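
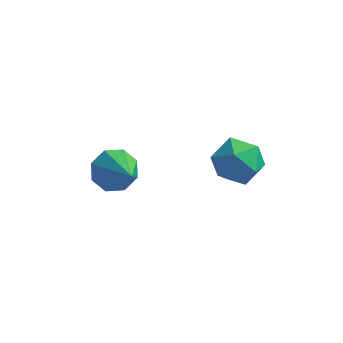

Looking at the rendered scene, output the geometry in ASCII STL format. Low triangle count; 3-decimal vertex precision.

solid 
facet normal -0.456 0.613 -0.646
outer loop
vertex -2.485 -0.094 -4.489
vertex -2.809 0.156 -4.023
vertex -2.264 0.277 -4.293
endloop
endfacet
facet normal 0.867 -0.311 -0.390
outer loop
vertex -2.485 -0.094 -4.489
vertex -2.264 0.277 -4.293
vertex -2.071 -0.836 -2.977
endloop
endfacet
facet normal -0.456 0.613 -0.646
outer loop
vertex -2.264 0.277 -4.293
vertex -2.809 0.156 -4.023
vertex -2.362 0.577 -3.939
endloop
endfacet
facet normal 0.968 0.242 0.063
outer loop
vertex -2.264 0.277 -4.293
vertex -2.362 0.577 -3.939
vertex -2.071 -0.836 -2.977
endloop
endfacet
facet normal -0.456 0.613 -0.645
outer loop
vertex -2.362 0.577 -3.939
vertex -2.809 0.156 -4.023
vertex -2.721 0.631 -3.634
endloop
endfacet
facet normal 0.593 0.533 0.604
outer loop
vertex -2.362 0.577 -3.939
vertex -2.721 0.631 -3.634
vertex -2.071 -0.836 -2.977
endloop
endfacet
facet normal -0.455 0.613 -0.646
outer loop
vertex -2.721 0.631 -3.634
vertex -2.809 0.156 -4.023
vertex -3.132 0.407 -3.557
endloop
endfacet
facet normal -0.042 0.393 0.919
outer loop
vertex -2.721 0.631 -3.634
vertex -3.132 0.407 -3.557
vertex -2.071 -0.836 -2.977
endloop
endfacet
facet normal -0.455 0.613 -0.646
outer loop
vertex -3.132 0.407 -3.557
vertex -2.809 0.156 -4.023
vertex -3.354 0.036 -3.753
endloop
endfacet
facet normal -0.563 -0.097 0.821
outer loop
vertex -3.132 0.407 -3.557
vertex -3.354 0.036 -3.753
vertex -2.071 -0.836 -2.977
endloop
endfacet
facet normal -0.455 0.612 -0.647
outer loop
vertex -3.354 0.036 -3.753
vertex -2.809 0.156 -4.023
vertex -3.256 -0.265 -4.107
endloop
endfacet
facet normal -0.665 -0.650 0.369
outer loop
vertex -3.354 0.036 -3.753
vertex -3.256 -0.265 -4.107
vertex -2.071 -0.836 -2.977
endloop
endfacet
facet normal -0.455 0.613 -0.646
outer loop
vertex -3.256 -0.265 -4.107
vertex -2.809 0.156 -4.023
vertex -2.896 -0.319 -4.412
endloop
endfacet
facet normal -0.288 -0.942 -0.174
outer loop
vertex -3.256 -0.265 -4.107
vertex -2.896 -0.319 -4.412
vertex -2.071 -0.836 -2.977
endloop
endfacet
facet normal -0.456 0.612 -0.646
outer loop
vertex -2.896 -0.319 -4.412
vertex -2.809 0.156 -4.023
vertex -2.485 -0.094 -4.489
endloop
endfacet
facet normal 0.347 -0.801 -0.488
outer loop
vertex -2.896 -0.319 -4.412
vertex -2.485 -0.094 -4.489
vertex -2.071 -0.836 -2.977
endloop
endfacet
facet normal -0.429 0.864 0.263
outer loop
vertex -0.487 1.394 -3.829
vertex -0.223 1.318 -3.147
vertex 0.173 1.67 -3.658
endloop
endfacet
facet normal -0.252 0.867 -0.429
outer loop
vertex -0.487 1.394 -3.829
vertex 0.173 1.67 -3.658
vertex 0.075 1.324 -4.3
endloop
endfacet
facet normal -0.585 0.321 -0.745
outer loop
vertex -0.487 1.394 -3.829
vertex 0.075 1.324 -4.3
vertex -0.382 0.758 -4.185
endloop
endfacet
facet normal -0.968 -0.020 -0.250
outer loop
vertex -0.487 1.394 -3.829
vertex -0.382 0.758 -4.185
vertex -0.566 0.755 -3.473
endloop
endfacet
facet normal -0.873 0.316 0.373
outer loop
vertex -0.487 1.394 -3.829
vertex -0.566 0.755 -3.473
vertex -0.223 1.318 -3.147
endloop
endfacet
facet normal 0.453 0.754 -0.476
outer loop
vertex 0.075 1.324 -4.3
vertex 0.173 1.67 -3.658
vertex 0.686 1.205 -3.907
endloop
endfacet
facet normal 0.162 0.749 0.642
outer loop
vertex 0.173 1.67 -3.658
vertex -0.223 1.318 -3.147
vertex 0.502 1.202 -3.195
endloop
endfacet
facet normal -0.555 -0.137 0.821
outer loop
vertex -0.223 1.318 -3.147
vertex -0.566 0.755 -3.473
vertex 0.045 0.636 -3.08
endloop
endfacet
facet normal -0.708 -0.681 -0.186
outer loop
vertex -0.566 0.755 -3.473
vertex -0.382 0.758 -4.185
vertex -0.053 0.29 -3.722
endloop
endfacet
facet normal -0.086 -0.131 -0.988
outer loop
vertex -0.382 0.758 -4.185
vertex 0.075 1.324 -4.3
vertex 0.343 0.642 -4.233
endloop
endfacet
facet normal 0.968 0.020 0.250
outer loop
vertex 0.607 0.566 -3.551
vertex 0.686 1.205 -3.907
vertex 0.502 1.202 -3.195
endloop
endfacet
facet normal 0.585 -0.321 0.745
outer loop
vertex 0.607 0.566 -3.551
vertex 0.502 1.202 -3.195
vertex 0.045 0.636 -3.08
endloop
endfacet
facet normal 0.252 -0.867 0.429
outer loop
vertex 0.607 0.566 -3.551
vertex 0.045 0.636 -3.08
vertex -0.053 0.29 -3.722
endloop
endfacet
facet normal 0.429 -0.864 -0.263
outer loop
vertex 0.607 0.566 -3.551
vertex -0.053 0.29 -3.722
vertex 0.343 0.642 -4.233
endloop
endfacet
facet normal 0.873 -0.316 -0.373
outer loop
vertex 0.607 0.566 -3.551
vertex 0.343 0.642 -4.233
vertex 0.686 1.205 -3.907
endloop
endfacet
facet normal 0.708 0.681 0.186
outer loop
vertex 0.502 1.202 -3.195
vertex 0.686 1.205 -3.907
vertex 0.173 1.67 -3.658
endloop
endfacet
facet normal 0.086 0.131 0.988
outer loop
vertex 0.045 0.636 -3.08
vertex 0.502 1.202 -3.195
vertex -0.223 1.318 -3.147
endloop
endfacet
facet normal -0.453 -0.754 0.476
outer loop
vertex -0.053 0.29 -3.722
vertex 0.045 0.636 -3.08
vertex -0.566 0.755 -3.473
endloop
endfacet
facet normal -0.162 -0.749 -0.642
outer loop
vertex 0.343 0.642 -4.233
vertex -0.053 0.29 -3.722
vertex -0.382 0.758 -4.185
endloop
endfacet
facet normal 0.555 0.137 -0.821
outer loop
vertex 0.686 1.205 -3.907
vertex 0.343 0.642 -4.233
vertex 0.075 1.324 -4.3
endloop
endfacet

endsolid


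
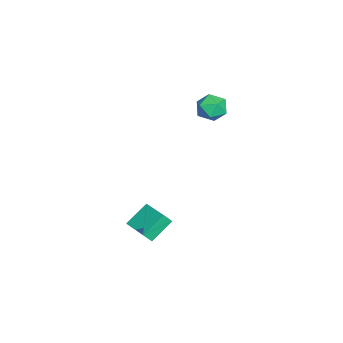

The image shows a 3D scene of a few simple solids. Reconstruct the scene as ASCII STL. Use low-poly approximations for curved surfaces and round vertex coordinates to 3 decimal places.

solid 
facet normal 0.359 -0.172 0.917
outer loop
vertex 0.876 3.319 4.64
vertex 0.114 2.775 4.836
vertex 0.898 2.381 4.455
endloop
endfacet
facet normal 0.890 -0.068 0.452
outer loop
vertex 0.876 3.319 4.64
vertex 0.898 2.381 4.455
vertex 1.265 3.001 3.826
endloop
endfacet
facet normal 0.802 0.576 0.158
outer loop
vertex 0.876 3.319 4.64
vertex 1.265 3.001 3.826
vertex 0.708 3.779 3.818
endloop
endfacet
facet normal 0.217 0.870 0.443
outer loop
vertex 0.876 3.319 4.64
vertex 0.708 3.779 3.818
vertex -0.004 3.639 4.442
endloop
endfacet
facet normal -0.057 0.408 0.911
outer loop
vertex 0.876 3.319 4.64
vertex -0.004 3.639 4.442
vertex 0.114 2.775 4.836
endloop
endfacet
facet normal 0.828 -0.556 -0.065
outer loop
vertex 1.265 3.001 3.826
vertex 0.898 2.381 4.455
vertex 0.744 2.261 3.518
endloop
endfacet
facet normal -0.031 -0.726 0.687
outer loop
vertex 0.898 2.381 4.455
vertex 0.114 2.775 4.836
vertex 0.032 2.121 4.142
endloop
endfacet
facet normal -0.703 0.213 0.678
outer loop
vertex 0.114 2.775 4.836
vertex -0.004 3.639 4.442
vertex -0.525 2.899 4.134
endloop
endfacet
facet normal -0.260 0.962 -0.081
outer loop
vertex -0.004 3.639 4.442
vertex 0.708 3.779 3.818
vertex -0.158 3.519 3.505
endloop
endfacet
facet normal 0.687 0.486 -0.540
outer loop
vertex 0.708 3.779 3.818
vertex 1.265 3.001 3.826
vertex 0.626 3.125 3.124
endloop
endfacet
facet normal -0.217 -0.870 -0.443
outer loop
vertex -0.136 2.581 3.32
vertex 0.744 2.261 3.518
vertex 0.032 2.121 4.142
endloop
endfacet
facet normal -0.802 -0.576 -0.158
outer loop
vertex -0.136 2.581 3.32
vertex 0.032 2.121 4.142
vertex -0.525 2.899 4.134
endloop
endfacet
facet normal -0.890 0.068 -0.452
outer loop
vertex -0.136 2.581 3.32
vertex -0.525 2.899 4.134
vertex -0.158 3.519 3.505
endloop
endfacet
facet normal -0.359 0.172 -0.917
outer loop
vertex -0.136 2.581 3.32
vertex -0.158 3.519 3.505
vertex 0.626 3.125 3.124
endloop
endfacet
facet normal 0.057 -0.408 -0.911
outer loop
vertex -0.136 2.581 3.32
vertex 0.626 3.125 3.124
vertex 0.744 2.261 3.518
endloop
endfacet
facet normal 0.260 -0.962 0.081
outer loop
vertex 0.032 2.121 4.142
vertex 0.744 2.261 3.518
vertex 0.898 2.381 4.455
endloop
endfacet
facet normal -0.687 -0.486 0.540
outer loop
vertex -0.525 2.899 4.134
vertex 0.032 2.121 4.142
vertex 0.114 2.775 4.836
endloop
endfacet
facet normal -0.828 0.556 0.065
outer loop
vertex -0.158 3.519 3.505
vertex -0.525 2.899 4.134
vertex -0.004 3.639 4.442
endloop
endfacet
facet normal 0.031 0.726 -0.687
outer loop
vertex 0.626 3.125 3.124
vertex -0.158 3.519 3.505
vertex 0.708 3.779 3.818
endloop
endfacet
facet normal 0.703 -0.213 -0.678
outer loop
vertex 0.744 2.261 3.518
vertex 0.626 3.125 3.124
vertex 1.265 3.001 3.826
endloop
endfacet
facet normal -0.577 0.566 0.589
outer loop
vertex 2.728 -0.194 -2.379
vertex 4.086 0.908 -2.106
vertex 2.502 0.245 -3.022
endloop
endfacet
facet normal -0.768 -0.622 -0.155
outer loop
vertex 3.454 -0.688 -3.994
vertex 2.728 -0.194 -2.379
vertex 2.502 0.245 -3.022
endloop
endfacet
facet normal -0.577 0.565 0.590
outer loop
vertex 2.502 0.245 -3.022
vertex 4.086 0.908 -2.106
vertex 3.859 1.347 -2.749
endloop
endfacet
facet normal -0.280 0.541 -0.793
outer loop
vertex 3.859 1.347 -2.749
vertex 3.454 -0.688 -3.994
vertex 2.502 0.245 -3.022
endloop
endfacet
facet normal 0.280 -0.541 0.793
outer loop
vertex 2.728 -0.194 -2.379
vertex 5.038 -0.025 -3.078
vertex 4.086 0.908 -2.106
endloop
endfacet
facet normal -0.767 -0.623 -0.154
outer loop
vertex 3.681 -1.127 -3.351
vertex 2.728 -0.194 -2.379
vertex 3.454 -0.688 -3.994
endloop
endfacet
facet normal 0.280 -0.541 0.793
outer loop
vertex 3.681 -1.127 -3.351
vertex 5.038 -0.025 -3.078
vertex 2.728 -0.194 -2.379
endloop
endfacet
facet normal 0.767 0.622 0.154
outer loop
vertex 4.086 0.908 -2.106
vertex 5.038 -0.025 -3.078
vertex 3.859 1.347 -2.749
endloop
endfacet
facet normal -0.279 0.541 -0.793
outer loop
vertex 4.812 0.414 -3.721
vertex 3.454 -0.688 -3.994
vertex 3.859 1.347 -2.749
endloop
endfacet
facet normal 0.767 0.622 0.155
outer loop
vertex 3.859 1.347 -2.749
vertex 5.038 -0.025 -3.078
vertex 4.812 0.414 -3.721
endloop
endfacet
facet normal 0.577 -0.565 -0.590
outer loop
vertex 4.812 0.414 -3.721
vertex 3.681 -1.127 -3.351
vertex 3.454 -0.688 -3.994
endloop
endfacet
facet normal 0.578 -0.565 -0.589
outer loop
vertex 5.038 -0.025 -3.078
vertex 3.681 -1.127 -3.351
vertex 4.812 0.414 -3.721
endloop
endfacet

endsolid


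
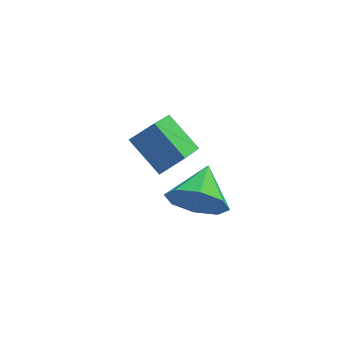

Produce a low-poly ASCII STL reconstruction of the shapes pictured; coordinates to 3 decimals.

solid 
facet normal -0.324 -0.872 -0.367
outer loop
vertex -0.843 -3.539 2.02
vertex -1.483 -3.628 2.796
vertex -1.532 -3.221 1.872
endloop
endfacet
facet normal 0.443 0.697 -0.564
outer loop
vertex -0.843 -3.539 2.02
vertex -1.532 -3.221 1.872
vertex -1.017 -2.372 3.324
endloop
endfacet
facet normal -0.323 -0.872 -0.367
outer loop
vertex -1.532 -3.221 1.872
vertex -1.483 -3.628 2.796
vertex -2.192 -3.142 2.266
endloop
endfacet
facet normal -0.166 0.876 -0.453
outer loop
vertex -1.532 -3.221 1.872
vertex -2.192 -3.142 2.266
vertex -1.017 -2.372 3.324
endloop
endfacet
facet normal -0.324 -0.872 -0.367
outer loop
vertex -2.192 -3.142 2.266
vertex -1.483 -3.628 2.796
vertex -2.437 -3.347 2.97
endloop
endfacet
facet normal -0.572 0.819 0.039
outer loop
vertex -2.192 -3.142 2.266
vertex -2.437 -3.347 2.97
vertex -1.017 -2.372 3.324
endloop
endfacet
facet normal -0.324 -0.872 -0.368
outer loop
vertex -2.437 -3.347 2.97
vertex -1.483 -3.628 2.796
vertex -2.124 -3.717 3.571
endloop
endfacet
facet normal -0.541 0.561 0.627
outer loop
vertex -2.437 -3.347 2.97
vertex -2.124 -3.717 3.571
vertex -1.017 -2.372 3.324
endloop
endfacet
facet normal -0.323 -0.872 -0.367
outer loop
vertex -2.124 -3.717 3.571
vertex -1.483 -3.628 2.796
vertex -1.434 -4.035 3.719
endloop
endfacet
facet normal -0.091 0.252 0.964
outer loop
vertex -2.124 -3.717 3.571
vertex -1.434 -4.035 3.719
vertex -1.017 -2.372 3.324
endloop
endfacet
facet normal -0.324 -0.872 -0.367
outer loop
vertex -1.434 -4.035 3.719
vertex -1.483 -3.628 2.796
vertex -0.774 -4.114 3.325
endloop
endfacet
facet normal 0.518 0.073 0.853
outer loop
vertex -1.434 -4.035 3.719
vertex -0.774 -4.114 3.325
vertex -1.017 -2.372 3.324
endloop
endfacet
facet normal -0.324 -0.872 -0.367
outer loop
vertex -0.774 -4.114 3.325
vertex -1.483 -3.628 2.796
vertex -0.529 -3.909 2.622
endloop
endfacet
facet normal 0.924 0.129 0.360
outer loop
vertex -0.774 -4.114 3.325
vertex -0.529 -3.909 2.622
vertex -1.017 -2.372 3.324
endloop
endfacet
facet normal -0.324 -0.872 -0.367
outer loop
vertex -0.529 -3.909 2.622
vertex -1.483 -3.628 2.796
vertex -0.843 -3.539 2.02
endloop
endfacet
facet normal 0.893 0.388 -0.228
outer loop
vertex -0.529 -3.909 2.622
vertex -0.843 -3.539 2.02
vertex -1.017 -2.372 3.324
endloop
endfacet
facet normal -0.784 -0.139 -0.604
outer loop
vertex -3.31 -0.75 3.217
vertex -2.714 0.88 2.069
vertex -2.446 -1.701 2.314
endloop
endfacet
facet normal -0.287 -0.784 0.551
outer loop
vertex -1.646 -1.56 2.931
vertex -3.31 -0.75 3.217
vertex -2.446 -1.701 2.314
endloop
endfacet
facet normal -0.784 -0.139 -0.605
outer loop
vertex -2.446 -1.701 2.314
vertex -2.714 0.88 2.069
vertex -1.85 -0.072 1.167
endloop
endfacet
facet normal 0.550 -0.606 -0.575
outer loop
vertex -1.85 -0.072 1.167
vertex -1.646 -1.56 2.931
vertex -2.446 -1.701 2.314
endloop
endfacet
facet normal -0.550 0.606 0.575
outer loop
vertex -3.31 -0.75 3.217
vertex -1.914 1.021 2.686
vertex -2.714 0.88 2.069
endloop
endfacet
facet normal -0.286 -0.783 0.552
outer loop
vertex -2.51 -0.608 3.833
vertex -3.31 -0.75 3.217
vertex -1.646 -1.56 2.931
endloop
endfacet
facet normal -0.550 0.606 0.575
outer loop
vertex -2.51 -0.608 3.833
vertex -1.914 1.021 2.686
vertex -3.31 -0.75 3.217
endloop
endfacet
facet normal 0.287 0.783 -0.551
outer loop
vertex -2.714 0.88 2.069
vertex -1.914 1.021 2.686
vertex -1.85 -0.072 1.167
endloop
endfacet
facet normal 0.550 -0.606 -0.575
outer loop
vertex -1.05 0.07 1.783
vertex -1.646 -1.56 2.931
vertex -1.85 -0.072 1.167
endloop
endfacet
facet normal 0.286 0.784 -0.552
outer loop
vertex -1.85 -0.072 1.167
vertex -1.914 1.021 2.686
vertex -1.05 0.07 1.783
endloop
endfacet
facet normal 0.784 0.139 0.605
outer loop
vertex -1.05 0.07 1.783
vertex -2.51 -0.608 3.833
vertex -1.646 -1.56 2.931
endloop
endfacet
facet normal 0.784 0.139 0.605
outer loop
vertex -1.914 1.021 2.686
vertex -2.51 -0.608 3.833
vertex -1.05 0.07 1.783
endloop
endfacet

endsolid


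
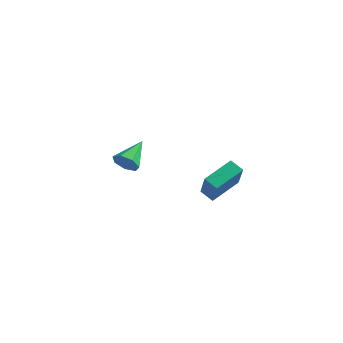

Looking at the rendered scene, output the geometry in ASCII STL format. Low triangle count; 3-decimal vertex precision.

solid 
facet normal -0.063 -0.910 -0.411
outer loop
vertex -2.307 1.576 -1.393
vertex -2.746 1.341 -0.806
vertex -2.966 1.657 -1.472
endloop
endfacet
facet normal 0.169 0.701 -0.693
outer loop
vertex -2.307 1.576 -1.393
vertex -2.966 1.657 -1.472
vertex -2.634 2.959 -0.074
endloop
endfacet
facet normal -0.063 -0.910 -0.411
outer loop
vertex -2.966 1.657 -1.472
vertex -2.746 1.341 -0.806
vertex -3.459 1.5 -1.049
endloop
endfacet
facet normal -0.603 0.650 -0.462
outer loop
vertex -2.966 1.657 -1.472
vertex -3.459 1.5 -1.049
vertex -2.634 2.959 -0.074
endloop
endfacet
facet normal -0.063 -0.909 -0.411
outer loop
vertex -3.459 1.5 -1.049
vertex -2.746 1.341 -0.806
vertex -3.415 1.223 -0.443
endloop
endfacet
facet normal -0.905 0.358 0.230
outer loop
vertex -3.459 1.5 -1.049
vertex -3.415 1.223 -0.443
vertex -2.634 2.959 -0.074
endloop
endfacet
facet normal -0.063 -0.909 -0.412
outer loop
vertex -3.415 1.223 -0.443
vertex -2.746 1.341 -0.806
vertex -2.867 1.034 -0.11
endloop
endfacet
facet normal -0.507 0.045 0.861
outer loop
vertex -3.415 1.223 -0.443
vertex -2.867 1.034 -0.11
vertex -2.634 2.959 -0.074
endloop
endfacet
facet normal -0.061 -0.909 -0.412
outer loop
vertex -2.867 1.034 -0.11
vertex -2.746 1.341 -0.806
vertex -2.228 1.077 -0.3
endloop
endfacet
facet normal 0.288 -0.053 0.956
outer loop
vertex -2.867 1.034 -0.11
vertex -2.228 1.077 -0.3
vertex -2.634 2.959 -0.074
endloop
endfacet
facet normal -0.064 -0.910 -0.410
outer loop
vertex -2.228 1.077 -0.3
vertex -2.746 1.341 -0.806
vertex -1.979 1.317 -0.872
endloop
endfacet
facet normal 0.886 0.138 0.443
outer loop
vertex -2.228 1.077 -0.3
vertex -1.979 1.317 -0.872
vertex -2.634 2.959 -0.074
endloop
endfacet
facet normal -0.064 -0.909 -0.412
outer loop
vertex -1.979 1.317 -0.872
vertex -2.746 1.341 -0.806
vertex -2.307 1.576 -1.393
endloop
endfacet
facet normal 0.832 0.473 -0.289
outer loop
vertex -1.979 1.317 -0.872
vertex -2.307 1.576 -1.393
vertex -2.634 2.959 -0.074
endloop
endfacet
facet normal -0.879 0.207 0.430
outer loop
vertex 3.308 -2.346 1.976
vertex 3.935 -0.804 2.516
vertex 2.762 -1.61 0.508
endloop
endfacet
facet normal -0.359 -0.881 -0.308
outer loop
vertex 3.465 -1.776 0.164
vertex 3.308 -2.346 1.976
vertex 2.762 -1.61 0.508
endloop
endfacet
facet normal -0.879 0.206 0.431
outer loop
vertex 2.762 -1.61 0.508
vertex 3.935 -0.804 2.516
vertex 3.389 -0.068 1.049
endloop
endfacet
facet normal -0.315 0.426 -0.848
outer loop
vertex 3.389 -0.068 1.049
vertex 3.465 -1.776 0.164
vertex 2.762 -1.61 0.508
endloop
endfacet
facet normal 0.315 -0.425 0.849
outer loop
vertex 3.308 -2.346 1.976
vertex 4.638 -0.97 2.172
vertex 3.935 -0.804 2.516
endloop
endfacet
facet normal -0.359 -0.881 -0.308
outer loop
vertex 4.011 -2.512 1.631
vertex 3.308 -2.346 1.976
vertex 3.465 -1.776 0.164
endloop
endfacet
facet normal 0.316 -0.426 0.848
outer loop
vertex 4.011 -2.512 1.631
vertex 4.638 -0.97 2.172
vertex 3.308 -2.346 1.976
endloop
endfacet
facet normal 0.359 0.881 0.308
outer loop
vertex 3.935 -0.804 2.516
vertex 4.638 -0.97 2.172
vertex 3.389 -0.068 1.049
endloop
endfacet
facet normal -0.316 0.425 -0.848
outer loop
vertex 4.092 -0.234 0.704
vertex 3.465 -1.776 0.164
vertex 3.389 -0.068 1.049
endloop
endfacet
facet normal 0.359 0.881 0.308
outer loop
vertex 3.389 -0.068 1.049
vertex 4.638 -0.97 2.172
vertex 4.092 -0.234 0.704
endloop
endfacet
facet normal 0.879 -0.206 -0.431
outer loop
vertex 4.092 -0.234 0.704
vertex 4.011 -2.512 1.631
vertex 3.465 -1.776 0.164
endloop
endfacet
facet normal 0.879 -0.206 -0.430
outer loop
vertex 4.638 -0.97 2.172
vertex 4.011 -2.512 1.631
vertex 4.092 -0.234 0.704
endloop
endfacet

endsolid


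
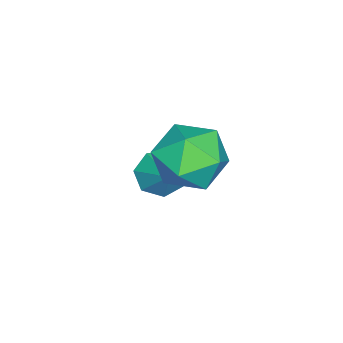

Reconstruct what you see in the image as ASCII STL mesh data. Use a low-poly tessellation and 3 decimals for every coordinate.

solid 
facet normal 0.035 0.556 0.830
outer loop
vertex 1.23 2.055 4.354
vertex 0.278 1.628 4.68
vertex 1.218 1.147 4.963
endloop
endfacet
facet normal 0.692 0.396 0.604
outer loop
vertex 1.23 2.055 4.354
vertex 1.218 1.147 4.963
vertex 1.908 1.23 4.118
endloop
endfacet
facet normal 0.762 0.644 -0.062
outer loop
vertex 1.23 2.055 4.354
vertex 1.908 1.23 4.118
vertex 1.393 1.762 3.313
endloop
endfacet
facet normal 0.148 0.958 -0.246
outer loop
vertex 1.23 2.055 4.354
vertex 1.393 1.762 3.313
vertex 0.385 2.007 3.661
endloop
endfacet
facet normal -0.301 0.904 0.304
outer loop
vertex 1.23 2.055 4.354
vertex 0.385 2.007 3.661
vertex 0.278 1.628 4.68
endloop
endfacet
facet normal 0.750 -0.314 0.582
outer loop
vertex 1.908 1.23 4.118
vertex 1.218 1.147 4.963
vertex 1.375 0.293 4.299
endloop
endfacet
facet normal -0.313 -0.054 0.948
outer loop
vertex 1.218 1.147 4.963
vertex 0.278 1.628 4.68
vertex 0.367 0.538 4.647
endloop
endfacet
facet normal -0.857 0.506 0.098
outer loop
vertex 0.278 1.628 4.68
vertex 0.385 2.007 3.661
vertex -0.148 1.07 3.842
endloop
endfacet
facet normal -0.130 0.594 -0.794
outer loop
vertex 0.385 2.007 3.661
vertex 1.393 1.762 3.313
vertex 0.542 1.153 2.997
endloop
endfacet
facet normal 0.864 0.086 -0.496
outer loop
vertex 1.393 1.762 3.313
vertex 1.908 1.23 4.118
vertex 1.482 0.672 3.28
endloop
endfacet
facet normal -0.148 -0.958 0.246
outer loop
vertex 0.53 0.245 3.606
vertex 1.375 0.293 4.299
vertex 0.367 0.538 4.647
endloop
endfacet
facet normal -0.762 -0.644 0.062
outer loop
vertex 0.53 0.245 3.606
vertex 0.367 0.538 4.647
vertex -0.148 1.07 3.842
endloop
endfacet
facet normal -0.692 -0.396 -0.604
outer loop
vertex 0.53 0.245 3.606
vertex -0.148 1.07 3.842
vertex 0.542 1.153 2.997
endloop
endfacet
facet normal -0.035 -0.556 -0.830
outer loop
vertex 0.53 0.245 3.606
vertex 0.542 1.153 2.997
vertex 1.482 0.672 3.28
endloop
endfacet
facet normal 0.301 -0.904 -0.304
outer loop
vertex 0.53 0.245 3.606
vertex 1.482 0.672 3.28
vertex 1.375 0.293 4.299
endloop
endfacet
facet normal 0.130 -0.594 0.794
outer loop
vertex 0.367 0.538 4.647
vertex 1.375 0.293 4.299
vertex 1.218 1.147 4.963
endloop
endfacet
facet normal -0.864 -0.086 0.496
outer loop
vertex -0.148 1.07 3.842
vertex 0.367 0.538 4.647
vertex 0.278 1.628 4.68
endloop
endfacet
facet normal -0.750 0.314 -0.582
outer loop
vertex 0.542 1.153 2.997
vertex -0.148 1.07 3.842
vertex 0.385 2.007 3.661
endloop
endfacet
facet normal 0.313 0.054 -0.948
outer loop
vertex 1.482 0.672 3.28
vertex 0.542 1.153 2.997
vertex 1.393 1.762 3.313
endloop
endfacet
facet normal 0.857 -0.506 -0.098
outer loop
vertex 1.375 0.293 4.299
vertex 1.482 0.672 3.28
vertex 1.908 1.23 4.118
endloop
endfacet
facet normal -0.669 -0.448 -0.593
outer loop
vertex -0.296 -0.66 0.929
vertex -0.852 -0.312 1.293
vertex -0.471 -0.081 0.689
endloop
endfacet
facet normal 0.934 0.148 -0.324
outer loop
vertex -0.296 -0.66 0.929
vertex -0.471 -0.081 0.689
vertex -0.068 0.212 1.987
endloop
endfacet
facet normal -0.669 -0.448 -0.593
outer loop
vertex -0.471 -0.081 0.689
vertex -0.852 -0.312 1.293
vertex -0.933 0.324 0.904
endloop
endfacet
facet normal 0.526 0.780 -0.339
outer loop
vertex -0.471 -0.081 0.689
vertex -0.933 0.324 0.904
vertex -0.068 0.212 1.987
endloop
endfacet
facet normal -0.670 -0.448 -0.593
outer loop
vertex -0.933 0.324 0.904
vertex -0.852 -0.312 1.293
vertex -1.333 0.25 1.412
endloop
endfacet
facet normal -0.026 0.992 0.124
outer loop
vertex -0.933 0.324 0.904
vertex -1.333 0.25 1.412
vertex -0.068 0.212 1.987
endloop
endfacet
facet normal -0.670 -0.448 -0.592
outer loop
vertex -1.333 0.25 1.412
vertex -0.852 -0.312 1.293
vertex -1.371 -0.247 1.831
endloop
endfacet
facet normal -0.307 0.627 0.716
outer loop
vertex -1.333 0.25 1.412
vertex -1.371 -0.247 1.831
vertex -0.068 0.212 1.987
endloop
endfacet
facet normal -0.670 -0.448 -0.592
outer loop
vertex -1.371 -0.247 1.831
vertex -0.852 -0.312 1.293
vertex -1.017 -0.793 1.844
endloop
endfacet
facet normal -0.104 -0.044 0.994
outer loop
vertex -1.371 -0.247 1.831
vertex -1.017 -0.793 1.844
vertex -0.068 0.212 1.987
endloop
endfacet
facet normal -0.669 -0.449 -0.592
outer loop
vertex -1.017 -0.793 1.844
vertex -0.852 -0.312 1.293
vertex -0.539 -0.977 1.443
endloop
endfacet
facet normal 0.429 -0.511 0.745
outer loop
vertex -1.017 -0.793 1.844
vertex -0.539 -0.977 1.443
vertex -0.068 0.212 1.987
endloop
endfacet
facet normal -0.669 -0.449 -0.593
outer loop
vertex -0.539 -0.977 1.443
vertex -0.852 -0.312 1.293
vertex -0.296 -0.66 0.929
endloop
endfacet
facet normal 0.891 -0.426 0.159
outer loop
vertex -0.539 -0.977 1.443
vertex -0.296 -0.66 0.929
vertex -0.068 0.212 1.987
endloop
endfacet

endsolid


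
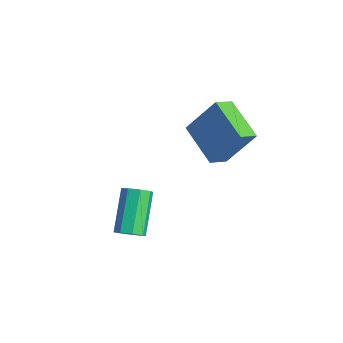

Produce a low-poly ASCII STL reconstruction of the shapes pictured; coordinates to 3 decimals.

solid 
facet normal 0.572 -0.430 -0.699
outer loop
vertex 0.797 -2.879 1.41
vertex 0.356 -2.795 0.997
vertex 0.835 -2.469 1.189
endloop
endfacet
facet normal 0.817 0.213 0.536
outer loop
vertex 0.797 -2.879 1.41
vertex 0.835 -2.469 1.189
vertex -0.334 -2.029 2.795
endloop
endfacet
facet normal 0.817 0.215 0.535
outer loop
vertex -0.334 -2.029 2.795
vertex 0.835 -2.469 1.189
vertex -0.297 -1.62 2.574
endloop
endfacet
facet normal -0.571 0.430 0.700
outer loop
vertex -0.334 -2.029 2.795
vertex -0.297 -1.62 2.574
vertex -0.776 -1.945 2.383
endloop
endfacet
facet normal 0.572 -0.428 -0.700
outer loop
vertex 0.835 -2.469 1.189
vertex 0.356 -2.795 0.997
vertex 0.591 -2.25 0.856
endloop
endfacet
facet normal 0.633 0.773 0.044
outer loop
vertex 0.835 -2.469 1.189
vertex 0.591 -2.25 0.856
vertex -0.297 -1.62 2.574
endloop
endfacet
facet normal 0.634 0.772 0.045
outer loop
vertex -0.297 -1.62 2.574
vertex 0.591 -2.25 0.856
vertex -0.54 -1.401 2.241
endloop
endfacet
facet normal -0.571 0.430 0.699
outer loop
vertex -0.297 -1.62 2.574
vertex -0.54 -1.401 2.241
vertex -0.776 -1.945 2.383
endloop
endfacet
facet normal 0.572 -0.428 -0.700
outer loop
vertex 0.591 -2.25 0.856
vertex 0.356 -2.795 0.997
vertex 0.21 -2.35 0.606
endloop
endfacet
facet normal 0.080 0.878 -0.473
outer loop
vertex 0.591 -2.25 0.856
vertex 0.21 -2.35 0.606
vertex -0.54 -1.401 2.241
endloop
endfacet
facet normal 0.080 0.878 -0.473
outer loop
vertex -0.54 -1.401 2.241
vertex 0.21 -2.35 0.606
vertex -0.921 -1.501 1.991
endloop
endfacet
facet normal -0.571 0.430 0.699
outer loop
vertex -0.54 -1.401 2.241
vertex -0.921 -1.501 1.991
vertex -0.776 -1.945 2.383
endloop
endfacet
facet normal 0.571 -0.428 -0.700
outer loop
vertex 0.21 -2.35 0.606
vertex 0.356 -2.795 0.997
vertex -0.086 -2.711 0.585
endloop
endfacet
facet normal -0.521 0.469 -0.713
outer loop
vertex 0.21 -2.35 0.606
vertex -0.086 -2.711 0.585
vertex -0.921 -1.501 1.991
endloop
endfacet
facet normal -0.520 0.470 -0.713
outer loop
vertex -0.921 -1.501 1.991
vertex -0.086 -2.711 0.585
vertex -1.217 -1.861 1.97
endloop
endfacet
facet normal -0.572 0.430 0.698
outer loop
vertex -0.921 -1.501 1.991
vertex -1.217 -1.861 1.97
vertex -0.776 -1.945 2.383
endloop
endfacet
facet normal 0.571 -0.430 -0.700
outer loop
vertex -0.086 -2.711 0.585
vertex 0.356 -2.795 0.997
vertex -0.123 -3.12 0.806
endloop
endfacet
facet normal -0.817 -0.215 -0.535
outer loop
vertex -0.086 -2.711 0.585
vertex -0.123 -3.12 0.806
vertex -1.217 -1.861 1.97
endloop
endfacet
facet normal -0.816 -0.213 -0.536
outer loop
vertex -1.217 -1.861 1.97
vertex -0.123 -3.12 0.806
vertex -1.255 -2.271 2.191
endloop
endfacet
facet normal -0.572 0.430 0.699
outer loop
vertex -1.217 -1.861 1.97
vertex -1.255 -2.271 2.191
vertex -0.776 -1.945 2.383
endloop
endfacet
facet normal 0.571 -0.430 -0.699
outer loop
vertex -0.123 -3.12 0.806
vertex 0.356 -2.795 0.997
vertex 0.12 -3.339 1.139
endloop
endfacet
facet normal -0.634 -0.772 -0.045
outer loop
vertex -0.123 -3.12 0.806
vertex 0.12 -3.339 1.139
vertex -1.255 -2.271 2.191
endloop
endfacet
facet normal -0.634 -0.772 -0.044
outer loop
vertex -1.255 -2.271 2.191
vertex 0.12 -3.339 1.139
vertex -1.011 -2.49 2.524
endloop
endfacet
facet normal -0.572 0.428 0.700
outer loop
vertex -1.255 -2.271 2.191
vertex -1.011 -2.49 2.524
vertex -0.776 -1.945 2.383
endloop
endfacet
facet normal 0.571 -0.430 -0.699
outer loop
vertex 0.12 -3.339 1.139
vertex 0.356 -2.795 0.997
vertex 0.501 -3.239 1.389
endloop
endfacet
facet normal -0.080 -0.878 0.473
outer loop
vertex 0.12 -3.339 1.139
vertex 0.501 -3.239 1.389
vertex -1.011 -2.49 2.524
endloop
endfacet
facet normal -0.080 -0.878 0.473
outer loop
vertex -1.011 -2.49 2.524
vertex 0.501 -3.239 1.389
vertex -0.63 -2.39 2.774
endloop
endfacet
facet normal -0.572 0.428 0.700
outer loop
vertex -1.011 -2.49 2.524
vertex -0.63 -2.39 2.774
vertex -0.776 -1.945 2.383
endloop
endfacet
facet normal 0.572 -0.430 -0.698
outer loop
vertex 0.501 -3.239 1.389
vertex 0.356 -2.795 0.997
vertex 0.797 -2.879 1.41
endloop
endfacet
facet normal 0.521 -0.470 0.713
outer loop
vertex 0.501 -3.239 1.389
vertex 0.797 -2.879 1.41
vertex -0.63 -2.39 2.774
endloop
endfacet
facet normal 0.521 -0.469 0.713
outer loop
vertex -0.63 -2.39 2.774
vertex 0.797 -2.879 1.41
vertex -0.334 -2.029 2.795
endloop
endfacet
facet normal -0.571 0.428 0.700
outer loop
vertex -0.63 -2.39 2.774
vertex -0.334 -2.029 2.795
vertex -0.776 -1.945 2.383
endloop
endfacet
facet normal -0.308 -0.482 -0.820
outer loop
vertex -1.016 1.23 2.627
vertex -2.861 1.11 3.391
vertex -1.238 2.06 2.222
endloop
endfacet
facet normal 0.922 0.060 -0.382
outer loop
vertex -0.619 3.03 3.869
vertex -1.016 1.23 2.627
vertex -1.238 2.06 2.222
endloop
endfacet
facet normal -0.308 -0.483 -0.820
outer loop
vertex -1.238 2.06 2.222
vertex -2.861 1.11 3.391
vertex -3.083 1.94 2.985
endloop
endfacet
facet normal -0.233 0.874 -0.427
outer loop
vertex -3.083 1.94 2.985
vertex -0.619 3.03 3.869
vertex -1.238 2.06 2.222
endloop
endfacet
facet normal 0.234 -0.874 0.427
outer loop
vertex -1.016 1.23 2.627
vertex -2.242 2.08 5.038
vertex -2.861 1.11 3.391
endloop
endfacet
facet normal 0.922 0.060 -0.382
outer loop
vertex -0.397 2.2 4.275
vertex -1.016 1.23 2.627
vertex -0.619 3.03 3.869
endloop
endfacet
facet normal 0.233 -0.874 0.427
outer loop
vertex -0.397 2.2 4.275
vertex -2.242 2.08 5.038
vertex -1.016 1.23 2.627
endloop
endfacet
facet normal -0.922 -0.060 0.382
outer loop
vertex -2.861 1.11 3.391
vertex -2.242 2.08 5.038
vertex -3.083 1.94 2.985
endloop
endfacet
facet normal -0.233 0.874 -0.427
outer loop
vertex -2.464 2.91 4.633
vertex -0.619 3.03 3.869
vertex -3.083 1.94 2.985
endloop
endfacet
facet normal -0.922 -0.060 0.382
outer loop
vertex -3.083 1.94 2.985
vertex -2.242 2.08 5.038
vertex -2.464 2.91 4.633
endloop
endfacet
facet normal 0.308 0.483 0.820
outer loop
vertex -2.464 2.91 4.633
vertex -0.397 2.2 4.275
vertex -0.619 3.03 3.869
endloop
endfacet
facet normal 0.308 0.482 0.820
outer loop
vertex -2.242 2.08 5.038
vertex -0.397 2.2 4.275
vertex -2.464 2.91 4.633
endloop
endfacet

endsolid


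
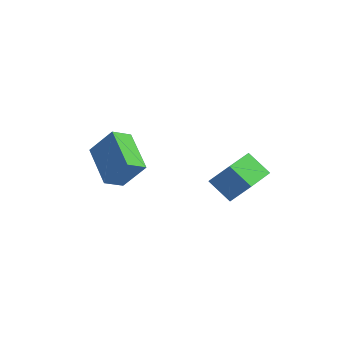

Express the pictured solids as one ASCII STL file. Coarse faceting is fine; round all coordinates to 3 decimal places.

solid 
facet normal -0.762 0.233 0.605
outer loop
vertex 2.932 -1.25 0.198
vertex 3.217 0.354 -0.061
vertex 2.133 -1.27 -0.801
endloop
endfacet
facet normal -0.172 -0.972 0.157
outer loop
vertex 3.063 -1.554 -1.539
vertex 2.932 -1.25 0.198
vertex 2.133 -1.27 -0.801
endloop
endfacet
facet normal -0.762 0.233 0.604
outer loop
vertex 2.133 -1.27 -0.801
vertex 3.217 0.354 -0.061
vertex 2.418 0.334 -1.061
endloop
endfacet
facet normal -0.624 -0.016 -0.781
outer loop
vertex 2.418 0.334 -1.061
vertex 3.063 -1.554 -1.539
vertex 2.133 -1.27 -0.801
endloop
endfacet
facet normal 0.624 0.015 0.781
outer loop
vertex 2.932 -1.25 0.198
vertex 4.147 0.07 -0.799
vertex 3.217 0.354 -0.061
endloop
endfacet
facet normal -0.172 -0.972 0.157
outer loop
vertex 3.862 -1.534 -0.539
vertex 2.932 -1.25 0.198
vertex 3.063 -1.554 -1.539
endloop
endfacet
facet normal 0.624 0.016 0.781
outer loop
vertex 3.862 -1.534 -0.539
vertex 4.147 0.07 -0.799
vertex 2.932 -1.25 0.198
endloop
endfacet
facet normal 0.172 0.972 -0.157
outer loop
vertex 3.217 0.354 -0.061
vertex 4.147 0.07 -0.799
vertex 2.418 0.334 -1.061
endloop
endfacet
facet normal -0.624 -0.015 -0.781
outer loop
vertex 3.348 0.05 -1.798
vertex 3.063 -1.554 -1.539
vertex 2.418 0.334 -1.061
endloop
endfacet
facet normal 0.172 0.972 -0.157
outer loop
vertex 2.418 0.334 -1.061
vertex 4.147 0.07 -0.799
vertex 3.348 0.05 -1.798
endloop
endfacet
facet normal 0.762 -0.233 -0.604
outer loop
vertex 3.348 0.05 -1.798
vertex 3.862 -1.534 -0.539
vertex 3.063 -1.554 -1.539
endloop
endfacet
facet normal 0.762 -0.233 -0.605
outer loop
vertex 4.147 0.07 -0.799
vertex 3.862 -1.534 -0.539
vertex 3.348 0.05 -1.798
endloop
endfacet
facet normal -0.572 0.733 0.368
outer loop
vertex -1.212 -2.494 2.051
vertex -0.704 -1.866 1.591
vertex -2.08 -2.61 0.933
endloop
endfacet
facet normal -0.547 -0.675 0.495
outer loop
vertex -1.016 -3.974 0.249
vertex -1.212 -2.494 2.051
vertex -2.08 -2.61 0.933
endloop
endfacet
facet normal -0.572 0.733 0.368
outer loop
vertex -2.08 -2.61 0.933
vertex -0.704 -1.866 1.591
vertex -1.572 -1.982 0.473
endloop
endfacet
facet normal -0.611 -0.082 -0.787
outer loop
vertex -1.572 -1.982 0.473
vertex -1.016 -3.974 0.249
vertex -2.08 -2.61 0.933
endloop
endfacet
facet normal 0.611 0.082 0.787
outer loop
vertex -1.212 -2.494 2.051
vertex 0.36 -3.23 0.907
vertex -0.704 -1.866 1.591
endloop
endfacet
facet normal -0.547 -0.675 0.495
outer loop
vertex -0.148 -3.858 1.367
vertex -1.212 -2.494 2.051
vertex -1.016 -3.974 0.249
endloop
endfacet
facet normal 0.611 0.082 0.787
outer loop
vertex -0.148 -3.858 1.367
vertex 0.36 -3.23 0.907
vertex -1.212 -2.494 2.051
endloop
endfacet
facet normal 0.547 0.675 -0.495
outer loop
vertex -0.704 -1.866 1.591
vertex 0.36 -3.23 0.907
vertex -1.572 -1.982 0.473
endloop
endfacet
facet normal -0.611 -0.082 -0.787
outer loop
vertex -0.508 -3.346 -0.211
vertex -1.016 -3.974 0.249
vertex -1.572 -1.982 0.473
endloop
endfacet
facet normal 0.547 0.675 -0.495
outer loop
vertex -1.572 -1.982 0.473
vertex 0.36 -3.23 0.907
vertex -0.508 -3.346 -0.211
endloop
endfacet
facet normal 0.572 -0.733 -0.368
outer loop
vertex -0.508 -3.346 -0.211
vertex -0.148 -3.858 1.367
vertex -1.016 -3.974 0.249
endloop
endfacet
facet normal 0.572 -0.733 -0.368
outer loop
vertex 0.36 -3.23 0.907
vertex -0.148 -3.858 1.367
vertex -0.508 -3.346 -0.211
endloop
endfacet

endsolid


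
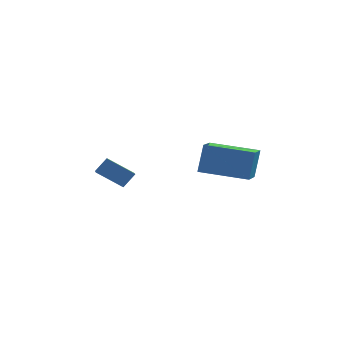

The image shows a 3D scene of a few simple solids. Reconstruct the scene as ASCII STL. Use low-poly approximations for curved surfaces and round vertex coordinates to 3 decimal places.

solid 
facet normal -0.820 0.066 0.568
outer loop
vertex -1.646 1.109 -2.25
vertex -1.791 2.24 -2.59
vertex -2.121 0.851 -2.906
endloop
endfacet
facet normal 0.122 -0.951 0.286
outer loop
vertex -0.989 0.76 -3.69
vertex -1.646 1.109 -2.25
vertex -2.121 0.851 -2.906
endloop
endfacet
facet normal -0.820 0.066 0.568
outer loop
vertex -2.121 0.851 -2.906
vertex -1.791 2.24 -2.59
vertex -2.266 1.982 -3.246
endloop
endfacet
facet normal -0.559 -0.304 -0.772
outer loop
vertex -2.266 1.982 -3.246
vertex -0.989 0.76 -3.69
vertex -2.121 0.851 -2.906
endloop
endfacet
facet normal 0.559 0.304 0.772
outer loop
vertex -1.646 1.109 -2.25
vertex -0.659 2.149 -3.374
vertex -1.791 2.24 -2.59
endloop
endfacet
facet normal 0.122 -0.951 0.286
outer loop
vertex -0.514 1.018 -3.034
vertex -1.646 1.109 -2.25
vertex -0.989 0.76 -3.69
endloop
endfacet
facet normal 0.559 0.304 0.772
outer loop
vertex -0.514 1.018 -3.034
vertex -0.659 2.149 -3.374
vertex -1.646 1.109 -2.25
endloop
endfacet
facet normal -0.122 0.951 -0.286
outer loop
vertex -1.791 2.24 -2.59
vertex -0.659 2.149 -3.374
vertex -2.266 1.982 -3.246
endloop
endfacet
facet normal -0.559 -0.304 -0.772
outer loop
vertex -1.134 1.891 -4.03
vertex -0.989 0.76 -3.69
vertex -2.266 1.982 -3.246
endloop
endfacet
facet normal -0.122 0.951 -0.286
outer loop
vertex -2.266 1.982 -3.246
vertex -0.659 2.149 -3.374
vertex -1.134 1.891 -4.03
endloop
endfacet
facet normal 0.820 -0.066 -0.568
outer loop
vertex -1.134 1.891 -4.03
vertex -0.514 1.018 -3.034
vertex -0.989 0.76 -3.69
endloop
endfacet
facet normal 0.820 -0.066 -0.568
outer loop
vertex -0.659 2.149 -3.374
vertex -0.514 1.018 -3.034
vertex -1.134 1.891 -4.03
endloop
endfacet
facet normal -0.975 0.188 0.119
outer loop
vertex 2.307 0.34 -1.107
vertex 2.513 1.598 -1.408
vertex 2.08 0.045 -2.498
endloop
endfacet
facet normal -0.158 -0.960 0.229
outer loop
vertex 4.167 -0.358 -2.752
vertex 2.307 0.34 -1.107
vertex 2.08 0.045 -2.498
endloop
endfacet
facet normal -0.975 0.189 0.118
outer loop
vertex 2.08 0.045 -2.498
vertex 2.513 1.598 -1.408
vertex 2.287 1.303 -2.799
endloop
endfacet
facet normal -0.157 -0.205 -0.966
outer loop
vertex 2.287 1.303 -2.799
vertex 4.167 -0.358 -2.752
vertex 2.08 0.045 -2.498
endloop
endfacet
facet normal 0.157 0.205 0.966
outer loop
vertex 2.307 0.34 -1.107
vertex 4.6 1.195 -1.662
vertex 2.513 1.598 -1.408
endloop
endfacet
facet normal -0.158 -0.961 0.229
outer loop
vertex 4.393 -0.063 -1.361
vertex 2.307 0.34 -1.107
vertex 4.167 -0.358 -2.752
endloop
endfacet
facet normal 0.157 0.205 0.966
outer loop
vertex 4.393 -0.063 -1.361
vertex 4.6 1.195 -1.662
vertex 2.307 0.34 -1.107
endloop
endfacet
facet normal 0.158 0.961 -0.229
outer loop
vertex 2.513 1.598 -1.408
vertex 4.6 1.195 -1.662
vertex 2.287 1.303 -2.799
endloop
endfacet
facet normal -0.157 -0.205 -0.966
outer loop
vertex 4.373 0.9 -3.053
vertex 4.167 -0.358 -2.752
vertex 2.287 1.303 -2.799
endloop
endfacet
facet normal 0.158 0.960 -0.229
outer loop
vertex 2.287 1.303 -2.799
vertex 4.6 1.195 -1.662
vertex 4.373 0.9 -3.053
endloop
endfacet
facet normal 0.975 -0.188 -0.119
outer loop
vertex 4.373 0.9 -3.053
vertex 4.393 -0.063 -1.361
vertex 4.167 -0.358 -2.752
endloop
endfacet
facet normal 0.975 -0.189 -0.119
outer loop
vertex 4.6 1.195 -1.662
vertex 4.393 -0.063 -1.361
vertex 4.373 0.9 -3.053
endloop
endfacet

endsolid


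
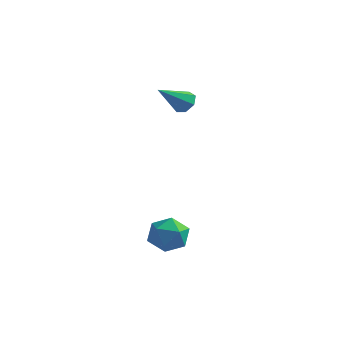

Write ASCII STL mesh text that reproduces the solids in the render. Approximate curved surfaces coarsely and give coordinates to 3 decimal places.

solid 
facet normal -0.441 -0.174 0.880
outer loop
vertex -2.032 -2.03 -3.425
vertex -1.454 -2.723 -3.272
vertex -1.238 -1.877 -2.997
endloop
endfacet
facet normal -0.481 0.518 0.707
outer loop
vertex -2.032 -2.03 -3.425
vertex -1.238 -1.877 -2.997
vertex -1.537 -1.289 -3.631
endloop
endfacet
facet normal -0.818 0.569 0.081
outer loop
vertex -2.032 -2.03 -3.425
vertex -1.537 -1.289 -3.631
vertex -1.938 -1.771 -4.297
endloop
endfacet
facet normal -0.987 -0.090 -0.133
outer loop
vertex -2.032 -2.03 -3.425
vertex -1.938 -1.771 -4.297
vertex -1.887 -2.657 -4.075
endloop
endfacet
facet normal -0.754 -0.549 0.361
outer loop
vertex -2.032 -2.03 -3.425
vertex -1.887 -2.657 -4.075
vertex -1.454 -2.723 -3.272
endloop
endfacet
facet normal 0.184 0.762 0.621
outer loop
vertex -1.537 -1.289 -3.631
vertex -1.238 -1.877 -2.997
vertex -0.653 -1.523 -3.605
endloop
endfacet
facet normal 0.249 -0.356 0.901
outer loop
vertex -1.238 -1.877 -2.997
vertex -1.454 -2.723 -3.272
vertex -0.602 -2.409 -3.383
endloop
endfacet
facet normal -0.257 -0.965 0.059
outer loop
vertex -1.454 -2.723 -3.272
vertex -1.887 -2.657 -4.075
vertex -1.003 -2.891 -4.049
endloop
endfacet
facet normal -0.635 -0.222 -0.740
outer loop
vertex -1.887 -2.657 -4.075
vertex -1.938 -1.771 -4.297
vertex -1.302 -2.303 -4.683
endloop
endfacet
facet normal -0.363 0.845 -0.393
outer loop
vertex -1.938 -1.771 -4.297
vertex -1.537 -1.289 -3.631
vertex -1.086 -1.457 -4.408
endloop
endfacet
facet normal 0.987 0.090 0.133
outer loop
vertex -0.508 -2.15 -4.255
vertex -0.653 -1.523 -3.605
vertex -0.602 -2.409 -3.383
endloop
endfacet
facet normal 0.818 -0.569 -0.081
outer loop
vertex -0.508 -2.15 -4.255
vertex -0.602 -2.409 -3.383
vertex -1.003 -2.891 -4.049
endloop
endfacet
facet normal 0.481 -0.518 -0.707
outer loop
vertex -0.508 -2.15 -4.255
vertex -1.003 -2.891 -4.049
vertex -1.302 -2.303 -4.683
endloop
endfacet
facet normal 0.441 0.174 -0.880
outer loop
vertex -0.508 -2.15 -4.255
vertex -1.302 -2.303 -4.683
vertex -1.086 -1.457 -4.408
endloop
endfacet
facet normal 0.754 0.549 -0.361
outer loop
vertex -0.508 -2.15 -4.255
vertex -1.086 -1.457 -4.408
vertex -0.653 -1.523 -3.605
endloop
endfacet
facet normal 0.635 0.222 0.740
outer loop
vertex -0.602 -2.409 -3.383
vertex -0.653 -1.523 -3.605
vertex -1.238 -1.877 -2.997
endloop
endfacet
facet normal 0.363 -0.845 0.393
outer loop
vertex -1.003 -2.891 -4.049
vertex -0.602 -2.409 -3.383
vertex -1.454 -2.723 -3.272
endloop
endfacet
facet normal -0.184 -0.762 -0.621
outer loop
vertex -1.302 -2.303 -4.683
vertex -1.003 -2.891 -4.049
vertex -1.887 -2.657 -4.075
endloop
endfacet
facet normal -0.249 0.356 -0.901
outer loop
vertex -1.086 -1.457 -4.408
vertex -1.302 -2.303 -4.683
vertex -1.938 -1.771 -4.297
endloop
endfacet
facet normal 0.257 0.965 -0.059
outer loop
vertex -0.653 -1.523 -3.605
vertex -1.086 -1.457 -4.408
vertex -1.537 -1.289 -3.631
endloop
endfacet
facet normal 0.375 0.705 -0.602
outer loop
vertex -2.874 2.93 1.027
vertex -3.431 3.171 0.962
vertex -3.006 3.302 1.38
endloop
endfacet
facet normal 0.729 -0.317 0.607
outer loop
vertex -2.874 2.93 1.027
vertex -3.006 3.302 1.38
vertex -4.049 2.009 1.958
endloop
endfacet
facet normal 0.376 0.704 -0.603
outer loop
vertex -3.006 3.302 1.38
vertex -3.431 3.171 0.962
vertex -3.458 3.576 1.418
endloop
endfacet
facet normal 0.225 0.240 0.944
outer loop
vertex -3.006 3.302 1.38
vertex -3.458 3.576 1.418
vertex -4.049 2.009 1.958
endloop
endfacet
facet normal 0.374 0.704 -0.603
outer loop
vertex -3.458 3.576 1.418
vertex -3.431 3.171 0.962
vertex -3.89 3.544 1.113
endloop
endfacet
facet normal -0.537 0.449 0.714
outer loop
vertex -3.458 3.576 1.418
vertex -3.89 3.544 1.113
vertex -4.049 2.009 1.958
endloop
endfacet
facet normal 0.374 0.705 -0.603
outer loop
vertex -3.89 3.544 1.113
vertex -3.431 3.171 0.962
vertex -3.976 3.232 0.695
endloop
endfacet
facet normal -0.984 0.151 0.090
outer loop
vertex -3.89 3.544 1.113
vertex -3.976 3.232 0.695
vertex -4.049 2.009 1.958
endloop
endfacet
facet normal 0.374 0.704 -0.603
outer loop
vertex -3.976 3.232 0.695
vertex -3.431 3.171 0.962
vertex -3.652 2.874 0.478
endloop
endfacet
facet normal -0.779 -0.427 -0.459
outer loop
vertex -3.976 3.232 0.695
vertex -3.652 2.874 0.478
vertex -4.049 2.009 1.958
endloop
endfacet
facet normal 0.376 0.703 -0.603
outer loop
vertex -3.652 2.874 0.478
vertex -3.431 3.171 0.962
vertex -3.162 2.739 0.626
endloop
endfacet
facet normal -0.078 -0.851 -0.519
outer loop
vertex -3.652 2.874 0.478
vertex -3.162 2.739 0.626
vertex -4.049 2.009 1.958
endloop
endfacet
facet normal 0.375 0.703 -0.604
outer loop
vertex -3.162 2.739 0.626
vertex -3.431 3.171 0.962
vertex -2.874 2.93 1.027
endloop
endfacet
facet normal 0.594 -0.803 -0.044
outer loop
vertex -3.162 2.739 0.626
vertex -2.874 2.93 1.027
vertex -4.049 2.009 1.958
endloop
endfacet

endsolid


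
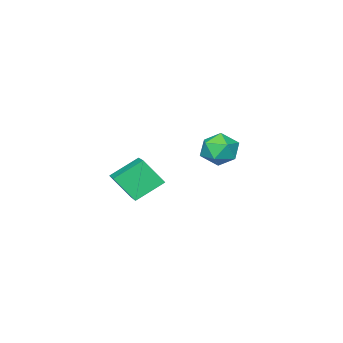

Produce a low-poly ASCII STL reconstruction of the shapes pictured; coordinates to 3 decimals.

solid 
facet normal -0.274 0.511 0.815
outer loop
vertex -3.839 -1.726 1.906
vertex -3.208 -2.512 2.611
vertex -2.657 -1.507 2.166
endloop
endfacet
facet normal -0.229 0.941 0.248
outer loop
vertex -3.839 -1.726 1.906
vertex -2.657 -1.507 2.166
vertex -3.083 -1.311 1.029
endloop
endfacet
facet normal -0.674 0.694 -0.253
outer loop
vertex -3.839 -1.726 1.906
vertex -3.083 -1.311 1.029
vertex -3.898 -2.197 0.771
endloop
endfacet
facet normal -0.994 0.111 0.006
outer loop
vertex -3.839 -1.726 1.906
vertex -3.898 -2.197 0.771
vertex -3.975 -2.939 1.749
endloop
endfacet
facet normal -0.746 -0.002 0.665
outer loop
vertex -3.839 -1.726 1.906
vertex -3.975 -2.939 1.749
vertex -3.208 -2.512 2.611
endloop
endfacet
facet normal 0.436 0.900 -0.008
outer loop
vertex -3.083 -1.311 1.029
vertex -2.657 -1.507 2.166
vertex -1.985 -1.841 1.191
endloop
endfacet
facet normal 0.363 0.203 0.909
outer loop
vertex -2.657 -1.507 2.166
vertex -3.208 -2.512 2.611
vertex -2.062 -2.583 2.169
endloop
endfacet
facet normal -0.401 -0.627 0.668
outer loop
vertex -3.208 -2.512 2.611
vertex -3.975 -2.939 1.749
vertex -2.877 -3.469 1.911
endloop
endfacet
facet normal -0.802 -0.444 -0.400
outer loop
vertex -3.975 -2.939 1.749
vertex -3.898 -2.197 0.771
vertex -3.303 -3.273 0.774
endloop
endfacet
facet normal -0.285 0.500 -0.818
outer loop
vertex -3.898 -2.197 0.771
vertex -3.083 -1.311 1.029
vertex -2.752 -2.268 0.329
endloop
endfacet
facet normal 0.994 -0.111 -0.006
outer loop
vertex -2.121 -3.054 1.034
vertex -1.985 -1.841 1.191
vertex -2.062 -2.583 2.169
endloop
endfacet
facet normal 0.674 -0.694 0.253
outer loop
vertex -2.121 -3.054 1.034
vertex -2.062 -2.583 2.169
vertex -2.877 -3.469 1.911
endloop
endfacet
facet normal 0.229 -0.941 -0.248
outer loop
vertex -2.121 -3.054 1.034
vertex -2.877 -3.469 1.911
vertex -3.303 -3.273 0.774
endloop
endfacet
facet normal 0.274 -0.511 -0.815
outer loop
vertex -2.121 -3.054 1.034
vertex -3.303 -3.273 0.774
vertex -2.752 -2.268 0.329
endloop
endfacet
facet normal 0.746 0.002 -0.665
outer loop
vertex -2.121 -3.054 1.034
vertex -2.752 -2.268 0.329
vertex -1.985 -1.841 1.191
endloop
endfacet
facet normal 0.802 0.444 0.400
outer loop
vertex -2.062 -2.583 2.169
vertex -1.985 -1.841 1.191
vertex -2.657 -1.507 2.166
endloop
endfacet
facet normal 0.285 -0.500 0.818
outer loop
vertex -2.877 -3.469 1.911
vertex -2.062 -2.583 2.169
vertex -3.208 -2.512 2.611
endloop
endfacet
facet normal -0.436 -0.900 0.008
outer loop
vertex -3.303 -3.273 0.774
vertex -2.877 -3.469 1.911
vertex -3.975 -2.939 1.749
endloop
endfacet
facet normal -0.363 -0.203 -0.909
outer loop
vertex -2.752 -2.268 0.329
vertex -3.303 -3.273 0.774
vertex -3.898 -2.197 0.771
endloop
endfacet
facet normal 0.401 0.627 -0.668
outer loop
vertex -1.985 -1.841 1.191
vertex -2.752 -2.268 0.329
vertex -3.083 -1.311 1.029
endloop
endfacet
facet normal -0.566 -0.767 -0.302
outer loop
vertex 2.394 -3.185 2.198
vertex 1.797 -2.167 0.734
vertex 3.885 -3.861 1.12
endloop
endfacet
facet normal 0.318 -0.541 0.779
outer loop
vertex 4.983 -2.373 1.706
vertex 2.394 -3.185 2.198
vertex 3.885 -3.861 1.12
endloop
endfacet
facet normal -0.566 -0.767 -0.302
outer loop
vertex 3.885 -3.861 1.12
vertex 1.797 -2.167 0.734
vertex 3.288 -2.843 -0.344
endloop
endfacet
facet normal 0.761 -0.345 -0.550
outer loop
vertex 3.288 -2.843 -0.344
vertex 4.983 -2.373 1.706
vertex 3.885 -3.861 1.12
endloop
endfacet
facet normal -0.761 0.345 0.550
outer loop
vertex 2.394 -3.185 2.198
vertex 2.895 -0.679 1.32
vertex 1.797 -2.167 0.734
endloop
endfacet
facet normal 0.318 -0.541 0.779
outer loop
vertex 3.492 -1.697 2.784
vertex 2.394 -3.185 2.198
vertex 4.983 -2.373 1.706
endloop
endfacet
facet normal -0.761 0.345 0.550
outer loop
vertex 3.492 -1.697 2.784
vertex 2.895 -0.679 1.32
vertex 2.394 -3.185 2.198
endloop
endfacet
facet normal -0.318 0.541 -0.779
outer loop
vertex 1.797 -2.167 0.734
vertex 2.895 -0.679 1.32
vertex 3.288 -2.843 -0.344
endloop
endfacet
facet normal 0.761 -0.345 -0.550
outer loop
vertex 4.386 -1.355 0.242
vertex 4.983 -2.373 1.706
vertex 3.288 -2.843 -0.344
endloop
endfacet
facet normal -0.318 0.541 -0.779
outer loop
vertex 3.288 -2.843 -0.344
vertex 2.895 -0.679 1.32
vertex 4.386 -1.355 0.242
endloop
endfacet
facet normal 0.566 0.767 0.302
outer loop
vertex 4.386 -1.355 0.242
vertex 3.492 -1.697 2.784
vertex 4.983 -2.373 1.706
endloop
endfacet
facet normal 0.566 0.767 0.302
outer loop
vertex 2.895 -0.679 1.32
vertex 3.492 -1.697 2.784
vertex 4.386 -1.355 0.242
endloop
endfacet

endsolid


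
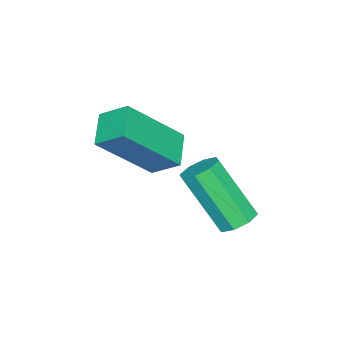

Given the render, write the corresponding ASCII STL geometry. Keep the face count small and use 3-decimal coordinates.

solid 
facet normal 0.006 0.566 -0.824
outer loop
vertex 4.234 2.586 -0.012
vertex 3.706 2.784 0.12
vertex 4.248 2.951 0.239
endloop
endfacet
facet normal 0.999 -0.029 -0.013
outer loop
vertex 4.234 2.586 -0.012
vertex 4.248 2.951 0.239
vertex 4.223 1.457 1.627
endloop
endfacet
facet normal 0.999 -0.029 -0.013
outer loop
vertex 4.223 1.457 1.627
vertex 4.248 2.951 0.239
vertex 4.237 1.823 1.878
endloop
endfacet
facet normal -0.005 -0.565 0.825
outer loop
vertex 4.223 1.457 1.627
vertex 4.237 1.823 1.878
vertex 3.694 1.656 1.76
endloop
endfacet
facet normal 0.006 0.567 -0.824
outer loop
vertex 4.248 2.951 0.239
vertex 3.706 2.784 0.12
vertex 3.944 3.219 0.421
endloop
endfacet
facet normal 0.729 0.561 0.391
outer loop
vertex 4.248 2.951 0.239
vertex 3.944 3.219 0.421
vertex 4.237 1.823 1.878
endloop
endfacet
facet normal 0.729 0.561 0.391
outer loop
vertex 4.237 1.823 1.878
vertex 3.944 3.219 0.421
vertex 3.933 2.091 2.06
endloop
endfacet
facet normal -0.005 -0.566 0.825
outer loop
vertex 4.237 1.823 1.878
vertex 3.933 2.091 2.06
vertex 3.694 1.656 1.76
endloop
endfacet
facet normal 0.005 0.567 -0.824
outer loop
vertex 3.944 3.219 0.421
vertex 3.706 2.784 0.12
vertex 3.501 3.232 0.427
endloop
endfacet
facet normal 0.032 0.823 0.567
outer loop
vertex 3.944 3.219 0.421
vertex 3.501 3.232 0.427
vertex 3.933 2.091 2.06
endloop
endfacet
facet normal 0.030 0.823 0.567
outer loop
vertex 3.933 2.091 2.06
vertex 3.501 3.232 0.427
vertex 3.489 2.103 2.066
endloop
endfacet
facet normal -0.004 -0.566 0.824
outer loop
vertex 3.933 2.091 2.06
vertex 3.489 2.103 2.066
vertex 3.694 1.656 1.76
endloop
endfacet
facet normal 0.006 0.567 -0.824
outer loop
vertex 3.501 3.232 0.427
vertex 3.706 2.784 0.12
vertex 3.177 2.983 0.253
endloop
endfacet
facet normal -0.684 0.603 0.410
outer loop
vertex 3.501 3.232 0.427
vertex 3.177 2.983 0.253
vertex 3.489 2.103 2.066
endloop
endfacet
facet normal -0.685 0.602 0.410
outer loop
vertex 3.489 2.103 2.066
vertex 3.177 2.983 0.253
vertex 3.166 1.854 1.892
endloop
endfacet
facet normal -0.007 -0.567 0.824
outer loop
vertex 3.489 2.103 2.066
vertex 3.166 1.854 1.892
vertex 3.694 1.656 1.76
endloop
endfacet
facet normal 0.005 0.565 -0.825
outer loop
vertex 3.177 2.983 0.253
vertex 3.706 2.784 0.12
vertex 3.163 2.617 0.002
endloop
endfacet
facet normal -0.999 0.029 0.013
outer loop
vertex 3.177 2.983 0.253
vertex 3.163 2.617 0.002
vertex 3.166 1.854 1.892
endloop
endfacet
facet normal -0.999 0.029 0.013
outer loop
vertex 3.166 1.854 1.892
vertex 3.163 2.617 0.002
vertex 3.152 1.489 1.641
endloop
endfacet
facet normal -0.006 -0.566 0.824
outer loop
vertex 3.166 1.854 1.892
vertex 3.152 1.489 1.641
vertex 3.694 1.656 1.76
endloop
endfacet
facet normal 0.005 0.566 -0.825
outer loop
vertex 3.163 2.617 0.002
vertex 3.706 2.784 0.12
vertex 3.467 2.349 -0.18
endloop
endfacet
facet normal -0.729 -0.561 -0.391
outer loop
vertex 3.163 2.617 0.002
vertex 3.467 2.349 -0.18
vertex 3.152 1.489 1.641
endloop
endfacet
facet normal -0.729 -0.561 -0.391
outer loop
vertex 3.152 1.489 1.641
vertex 3.467 2.349 -0.18
vertex 3.456 1.221 1.459
endloop
endfacet
facet normal -0.006 -0.567 0.824
outer loop
vertex 3.152 1.489 1.641
vertex 3.456 1.221 1.459
vertex 3.694 1.656 1.76
endloop
endfacet
facet normal 0.004 0.566 -0.824
outer loop
vertex 3.467 2.349 -0.18
vertex 3.706 2.784 0.12
vertex 3.911 2.337 -0.186
endloop
endfacet
facet normal -0.030 -0.823 -0.567
outer loop
vertex 3.467 2.349 -0.18
vertex 3.911 2.337 -0.186
vertex 3.456 1.221 1.459
endloop
endfacet
facet normal -0.032 -0.823 -0.567
outer loop
vertex 3.456 1.221 1.459
vertex 3.911 2.337 -0.186
vertex 3.899 1.208 1.453
endloop
endfacet
facet normal -0.005 -0.567 0.824
outer loop
vertex 3.456 1.221 1.459
vertex 3.899 1.208 1.453
vertex 3.694 1.656 1.76
endloop
endfacet
facet normal 0.007 0.567 -0.824
outer loop
vertex 3.911 2.337 -0.186
vertex 3.706 2.784 0.12
vertex 4.234 2.586 -0.012
endloop
endfacet
facet normal 0.685 -0.602 -0.410
outer loop
vertex 3.911 2.337 -0.186
vertex 4.234 2.586 -0.012
vertex 3.899 1.208 1.453
endloop
endfacet
facet normal 0.684 -0.603 -0.411
outer loop
vertex 3.899 1.208 1.453
vertex 4.234 2.586 -0.012
vertex 4.223 1.457 1.627
endloop
endfacet
facet normal -0.006 -0.567 0.824
outer loop
vertex 3.899 1.208 1.453
vertex 4.223 1.457 1.627
vertex 3.694 1.656 1.76
endloop
endfacet
facet normal -0.550 0.438 -0.711
outer loop
vertex 2.928 -0.036 1.598
vertex 2.856 0.762 2.145
vertex 3.81 0.348 1.152
endloop
endfacet
facet normal 0.073 -0.823 -0.563
outer loop
vertex 5.004 -0.602 2.695
vertex 2.928 -0.036 1.598
vertex 3.81 0.348 1.152
endloop
endfacet
facet normal -0.550 0.438 -0.711
outer loop
vertex 3.81 0.348 1.152
vertex 2.856 0.762 2.145
vertex 3.738 1.146 1.699
endloop
endfacet
facet normal 0.832 0.363 -0.420
outer loop
vertex 3.738 1.146 1.699
vertex 5.004 -0.602 2.695
vertex 3.81 0.348 1.152
endloop
endfacet
facet normal -0.832 -0.363 0.420
outer loop
vertex 2.928 -0.036 1.598
vertex 4.05 -0.188 3.688
vertex 2.856 0.762 2.145
endloop
endfacet
facet normal 0.073 -0.823 -0.563
outer loop
vertex 4.122 -0.986 3.141
vertex 2.928 -0.036 1.598
vertex 5.004 -0.602 2.695
endloop
endfacet
facet normal -0.832 -0.363 0.420
outer loop
vertex 4.122 -0.986 3.141
vertex 4.05 -0.188 3.688
vertex 2.928 -0.036 1.598
endloop
endfacet
facet normal -0.073 0.823 0.563
outer loop
vertex 2.856 0.762 2.145
vertex 4.05 -0.188 3.688
vertex 3.738 1.146 1.699
endloop
endfacet
facet normal 0.832 0.363 -0.420
outer loop
vertex 4.932 0.196 3.242
vertex 5.004 -0.602 2.695
vertex 3.738 1.146 1.699
endloop
endfacet
facet normal -0.073 0.823 0.563
outer loop
vertex 3.738 1.146 1.699
vertex 4.05 -0.188 3.688
vertex 4.932 0.196 3.242
endloop
endfacet
facet normal 0.550 -0.438 0.711
outer loop
vertex 4.932 0.196 3.242
vertex 4.122 -0.986 3.141
vertex 5.004 -0.602 2.695
endloop
endfacet
facet normal 0.550 -0.438 0.711
outer loop
vertex 4.05 -0.188 3.688
vertex 4.122 -0.986 3.141
vertex 4.932 0.196 3.242
endloop
endfacet

endsolid


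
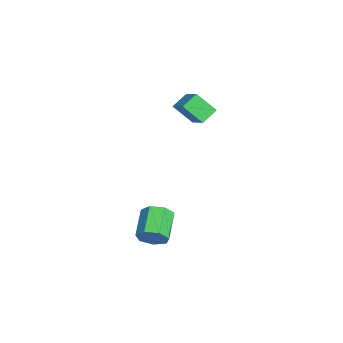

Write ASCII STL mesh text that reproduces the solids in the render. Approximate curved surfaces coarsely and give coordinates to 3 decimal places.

solid 
facet normal -0.552 0.668 0.499
outer loop
vertex -1.484 -2.388 4.329
vertex -0.457 -2.006 4.952
vertex -1.268 -1.566 3.468
endloop
endfacet
facet normal -0.815 -0.303 -0.494
outer loop
vertex -0.783 -2.154 3.028
vertex -1.484 -2.388 4.329
vertex -1.268 -1.566 3.468
endloop
endfacet
facet normal -0.552 0.668 0.499
outer loop
vertex -1.268 -1.566 3.468
vertex -0.457 -2.006 4.952
vertex -0.241 -1.184 4.091
endloop
endfacet
facet normal 0.179 0.680 -0.711
outer loop
vertex -0.241 -1.184 4.091
vertex -0.783 -2.154 3.028
vertex -1.268 -1.566 3.468
endloop
endfacet
facet normal -0.179 -0.680 0.711
outer loop
vertex -1.484 -2.388 4.329
vertex 0.028 -2.594 4.512
vertex -0.457 -2.006 4.952
endloop
endfacet
facet normal -0.815 -0.303 -0.494
outer loop
vertex -0.999 -2.976 3.889
vertex -1.484 -2.388 4.329
vertex -0.783 -2.154 3.028
endloop
endfacet
facet normal -0.179 -0.680 0.711
outer loop
vertex -0.999 -2.976 3.889
vertex 0.028 -2.594 4.512
vertex -1.484 -2.388 4.329
endloop
endfacet
facet normal 0.815 0.303 0.494
outer loop
vertex -0.457 -2.006 4.952
vertex 0.028 -2.594 4.512
vertex -0.241 -1.184 4.091
endloop
endfacet
facet normal 0.179 0.680 -0.711
outer loop
vertex 0.244 -1.772 3.651
vertex -0.783 -2.154 3.028
vertex -0.241 -1.184 4.091
endloop
endfacet
facet normal 0.815 0.303 0.494
outer loop
vertex -0.241 -1.184 4.091
vertex 0.028 -2.594 4.512
vertex 0.244 -1.772 3.651
endloop
endfacet
facet normal 0.552 -0.668 -0.499
outer loop
vertex 0.244 -1.772 3.651
vertex -0.999 -2.976 3.889
vertex -0.783 -2.154 3.028
endloop
endfacet
facet normal 0.552 -0.668 -0.499
outer loop
vertex 0.028 -2.594 4.512
vertex -0.999 -2.976 3.889
vertex 0.244 -1.772 3.651
endloop
endfacet
facet normal 0.870 -0.174 -0.462
outer loop
vertex 3.475 -4.274 -0.746
vertex 3.236 -3.935 -1.323
vertex 3.586 -3.668 -0.765
endloop
endfacet
facet normal 0.459 -0.056 0.887
outer loop
vertex 3.475 -4.274 -0.746
vertex 3.586 -3.668 -0.765
vertex 2.222 -4.023 -0.081
endloop
endfacet
facet normal 0.459 -0.056 0.887
outer loop
vertex 2.222 -4.023 -0.081
vertex 3.586 -3.668 -0.765
vertex 2.333 -3.418 -0.1
endloop
endfacet
facet normal -0.870 0.174 0.462
outer loop
vertex 2.222 -4.023 -0.081
vertex 2.333 -3.418 -0.1
vertex 1.984 -3.685 -0.657
endloop
endfacet
facet normal 0.870 -0.173 -0.462
outer loop
vertex 3.586 -3.668 -0.765
vertex 3.236 -3.935 -1.323
vertex 3.433 -3.264 -1.204
endloop
endfacet
facet normal 0.427 0.735 0.527
outer loop
vertex 3.586 -3.668 -0.765
vertex 3.433 -3.264 -1.204
vertex 2.333 -3.418 -0.1
endloop
endfacet
facet normal 0.428 0.733 0.528
outer loop
vertex 2.333 -3.418 -0.1
vertex 3.433 -3.264 -1.204
vertex 2.181 -3.013 -0.539
endloop
endfacet
facet normal -0.870 0.174 0.462
outer loop
vertex 2.333 -3.418 -0.1
vertex 2.181 -3.013 -0.539
vertex 1.984 -3.685 -0.657
endloop
endfacet
facet normal 0.870 -0.174 -0.461
outer loop
vertex 3.433 -3.264 -1.204
vertex 3.236 -3.935 -1.323
vertex 3.133 -3.365 -1.732
endloop
endfacet
facet normal 0.074 0.971 -0.228
outer loop
vertex 3.433 -3.264 -1.204
vertex 3.133 -3.365 -1.732
vertex 2.181 -3.013 -0.539
endloop
endfacet
facet normal 0.074 0.971 -0.228
outer loop
vertex 2.181 -3.013 -0.539
vertex 3.133 -3.365 -1.732
vertex 1.88 -3.114 -1.067
endloop
endfacet
facet normal -0.869 0.174 0.462
outer loop
vertex 2.181 -3.013 -0.539
vertex 1.88 -3.114 -1.067
vertex 1.984 -3.685 -0.657
endloop
endfacet
facet normal 0.870 -0.174 -0.462
outer loop
vertex 3.133 -3.365 -1.732
vertex 3.236 -3.935 -1.323
vertex 2.91 -3.896 -1.952
endloop
endfacet
facet normal -0.335 0.477 -0.812
outer loop
vertex 3.133 -3.365 -1.732
vertex 2.91 -3.896 -1.952
vertex 1.88 -3.114 -1.067
endloop
endfacet
facet normal -0.336 0.477 -0.812
outer loop
vertex 1.88 -3.114 -1.067
vertex 2.91 -3.896 -1.952
vertex 1.658 -3.645 -1.287
endloop
endfacet
facet normal -0.870 0.173 0.461
outer loop
vertex 1.88 -3.114 -1.067
vertex 1.658 -3.645 -1.287
vertex 1.984 -3.685 -0.657
endloop
endfacet
facet normal 0.870 -0.174 -0.462
outer loop
vertex 2.91 -3.896 -1.952
vertex 3.236 -3.935 -1.323
vertex 2.933 -4.456 -1.697
endloop
endfacet
facet normal -0.492 -0.377 -0.784
outer loop
vertex 2.91 -3.896 -1.952
vertex 2.933 -4.456 -1.697
vertex 1.658 -3.645 -1.287
endloop
endfacet
facet normal -0.492 -0.376 -0.785
outer loop
vertex 1.658 -3.645 -1.287
vertex 2.933 -4.456 -1.697
vertex 1.68 -4.206 -1.032
endloop
endfacet
facet normal -0.870 0.176 0.461
outer loop
vertex 1.658 -3.645 -1.287
vertex 1.68 -4.206 -1.032
vertex 1.984 -3.685 -0.657
endloop
endfacet
facet normal 0.870 -0.174 -0.462
outer loop
vertex 2.933 -4.456 -1.697
vertex 3.236 -3.935 -1.323
vertex 3.184 -4.625 -1.161
endloop
endfacet
facet normal -0.278 -0.946 -0.168
outer loop
vertex 2.933 -4.456 -1.697
vertex 3.184 -4.625 -1.161
vertex 1.68 -4.206 -1.032
endloop
endfacet
facet normal -0.278 -0.946 -0.166
outer loop
vertex 1.68 -4.206 -1.032
vertex 3.184 -4.625 -1.161
vertex 1.932 -4.374 -0.496
endloop
endfacet
facet normal -0.869 0.174 0.463
outer loop
vertex 1.68 -4.206 -1.032
vertex 1.932 -4.374 -0.496
vertex 1.984 -3.685 -0.657
endloop
endfacet
facet normal 0.869 -0.174 -0.462
outer loop
vertex 3.184 -4.625 -1.161
vertex 3.236 -3.935 -1.323
vertex 3.475 -4.274 -0.746
endloop
endfacet
facet normal 0.146 -0.803 0.577
outer loop
vertex 3.184 -4.625 -1.161
vertex 3.475 -4.274 -0.746
vertex 1.932 -4.374 -0.496
endloop
endfacet
facet normal 0.146 -0.803 0.578
outer loop
vertex 1.932 -4.374 -0.496
vertex 3.475 -4.274 -0.746
vertex 2.222 -4.023 -0.081
endloop
endfacet
facet normal -0.870 0.173 0.461
outer loop
vertex 1.932 -4.374 -0.496
vertex 2.222 -4.023 -0.081
vertex 1.984 -3.685 -0.657
endloop
endfacet

endsolid


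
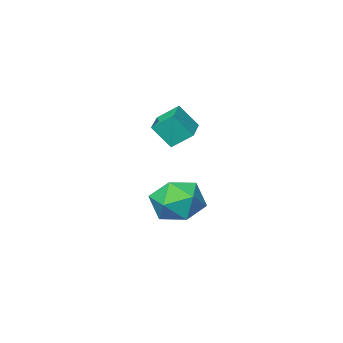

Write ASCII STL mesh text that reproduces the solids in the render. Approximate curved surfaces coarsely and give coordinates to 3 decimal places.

solid 
facet normal -0.981 0.102 0.165
outer loop
vertex -3.528 -2.958 -0.753
vertex -3.628 -4.024 -0.69
vertex -3.42 -3.451 0.193
endloop
endfacet
facet normal -0.621 0.664 0.417
outer loop
vertex -3.528 -2.958 -0.753
vertex -3.42 -3.451 0.193
vertex -2.752 -2.657 -0.077
endloop
endfacet
facet normal -0.262 0.957 -0.125
outer loop
vertex -3.528 -2.958 -0.753
vertex -2.752 -2.657 -0.077
vertex -2.546 -2.738 -1.126
endloop
endfacet
facet normal -0.400 0.576 -0.713
outer loop
vertex -3.528 -2.958 -0.753
vertex -2.546 -2.738 -1.126
vertex -3.087 -3.583 -1.505
endloop
endfacet
facet normal -0.844 0.048 -0.534
outer loop
vertex -3.528 -2.958 -0.753
vertex -3.087 -3.583 -1.505
vertex -3.628 -4.024 -0.69
endloop
endfacet
facet normal -0.146 0.426 0.893
outer loop
vertex -2.752 -2.657 -0.077
vertex -3.42 -3.451 0.193
vertex -2.373 -3.537 0.405
endloop
endfacet
facet normal -0.729 -0.483 0.485
outer loop
vertex -3.42 -3.451 0.193
vertex -3.628 -4.024 -0.69
vertex -2.914 -4.382 0.026
endloop
endfacet
facet normal -0.506 -0.572 -0.646
outer loop
vertex -3.628 -4.024 -0.69
vertex -3.087 -3.583 -1.505
vertex -2.708 -4.463 -1.023
endloop
endfacet
facet normal 0.213 0.283 -0.935
outer loop
vertex -3.087 -3.583 -1.505
vertex -2.546 -2.738 -1.126
vertex -2.04 -3.669 -1.293
endloop
endfacet
facet normal 0.435 0.900 0.016
outer loop
vertex -2.546 -2.738 -1.126
vertex -2.752 -2.657 -0.077
vertex -1.832 -3.096 -0.41
endloop
endfacet
facet normal 0.400 -0.576 0.713
outer loop
vertex -1.932 -4.162 -0.347
vertex -2.373 -3.537 0.405
vertex -2.914 -4.382 0.026
endloop
endfacet
facet normal 0.262 -0.957 0.125
outer loop
vertex -1.932 -4.162 -0.347
vertex -2.914 -4.382 0.026
vertex -2.708 -4.463 -1.023
endloop
endfacet
facet normal 0.621 -0.664 -0.417
outer loop
vertex -1.932 -4.162 -0.347
vertex -2.708 -4.463 -1.023
vertex -2.04 -3.669 -1.293
endloop
endfacet
facet normal 0.981 -0.102 -0.165
outer loop
vertex -1.932 -4.162 -0.347
vertex -2.04 -3.669 -1.293
vertex -1.832 -3.096 -0.41
endloop
endfacet
facet normal 0.844 -0.048 0.534
outer loop
vertex -1.932 -4.162 -0.347
vertex -1.832 -3.096 -0.41
vertex -2.373 -3.537 0.405
endloop
endfacet
facet normal -0.213 -0.283 0.935
outer loop
vertex -2.914 -4.382 0.026
vertex -2.373 -3.537 0.405
vertex -3.42 -3.451 0.193
endloop
endfacet
facet normal -0.435 -0.900 -0.016
outer loop
vertex -2.708 -4.463 -1.023
vertex -2.914 -4.382 0.026
vertex -3.628 -4.024 -0.69
endloop
endfacet
facet normal 0.146 -0.426 -0.893
outer loop
vertex -2.04 -3.669 -1.293
vertex -2.708 -4.463 -1.023
vertex -3.087 -3.583 -1.505
endloop
endfacet
facet normal 0.729 0.483 -0.485
outer loop
vertex -1.832 -3.096 -0.41
vertex -2.04 -3.669 -1.293
vertex -2.546 -2.738 -1.126
endloop
endfacet
facet normal 0.506 0.572 0.646
outer loop
vertex -2.373 -3.537 0.405
vertex -1.832 -3.096 -0.41
vertex -2.752 -2.657 -0.077
endloop
endfacet
facet normal -0.470 0.388 -0.793
outer loop
vertex -2.846 -2.482 3.27
vertex -1.982 -1.525 3.226
vertex -2.306 -2.996 2.698
endloop
endfacet
facet normal -0.670 -0.742 0.034
outer loop
vertex -1.798 -3.415 3.554
vertex -2.846 -2.482 3.27
vertex -2.306 -2.996 2.698
endloop
endfacet
facet normal -0.470 0.388 -0.793
outer loop
vertex -2.306 -2.996 2.698
vertex -1.982 -1.525 3.226
vertex -1.442 -2.039 2.654
endloop
endfacet
facet normal 0.575 -0.547 -0.609
outer loop
vertex -1.442 -2.039 2.654
vertex -1.798 -3.415 3.554
vertex -2.306 -2.996 2.698
endloop
endfacet
facet normal -0.575 0.547 0.609
outer loop
vertex -2.846 -2.482 3.27
vertex -1.474 -1.944 4.082
vertex -1.982 -1.525 3.226
endloop
endfacet
facet normal -0.670 -0.742 0.034
outer loop
vertex -2.338 -2.901 4.126
vertex -2.846 -2.482 3.27
vertex -1.798 -3.415 3.554
endloop
endfacet
facet normal -0.575 0.547 0.609
outer loop
vertex -2.338 -2.901 4.126
vertex -1.474 -1.944 4.082
vertex -2.846 -2.482 3.27
endloop
endfacet
facet normal 0.670 0.742 -0.034
outer loop
vertex -1.982 -1.525 3.226
vertex -1.474 -1.944 4.082
vertex -1.442 -2.039 2.654
endloop
endfacet
facet normal 0.575 -0.547 -0.609
outer loop
vertex -0.934 -2.458 3.51
vertex -1.798 -3.415 3.554
vertex -1.442 -2.039 2.654
endloop
endfacet
facet normal 0.670 0.742 -0.034
outer loop
vertex -1.442 -2.039 2.654
vertex -1.474 -1.944 4.082
vertex -0.934 -2.458 3.51
endloop
endfacet
facet normal 0.470 -0.388 0.793
outer loop
vertex -0.934 -2.458 3.51
vertex -2.338 -2.901 4.126
vertex -1.798 -3.415 3.554
endloop
endfacet
facet normal 0.470 -0.388 0.793
outer loop
vertex -1.474 -1.944 4.082
vertex -2.338 -2.901 4.126
vertex -0.934 -2.458 3.51
endloop
endfacet

endsolid


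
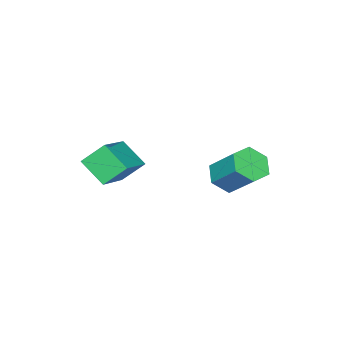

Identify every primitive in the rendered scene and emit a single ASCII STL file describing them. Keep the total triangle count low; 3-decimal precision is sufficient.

solid 
facet normal -0.477 0.549 0.686
outer loop
vertex 2.598 -1.505 1.378
vertex 3.871 -1.114 1.95
vertex 2.629 -0.722 0.773
endloop
endfacet
facet normal -0.878 -0.270 -0.395
outer loop
vertex 3.049 -1.206 0.17
vertex 2.598 -1.505 1.378
vertex 2.629 -0.722 0.773
endloop
endfacet
facet normal -0.477 0.550 0.686
outer loop
vertex 2.629 -0.722 0.773
vertex 3.871 -1.114 1.95
vertex 3.903 -0.331 1.345
endloop
endfacet
facet normal 0.032 0.790 -0.612
outer loop
vertex 3.903 -0.331 1.345
vertex 3.049 -1.206 0.17
vertex 2.629 -0.722 0.773
endloop
endfacet
facet normal -0.032 -0.790 0.612
outer loop
vertex 2.598 -1.505 1.378
vertex 4.291 -1.598 1.347
vertex 3.871 -1.114 1.95
endloop
endfacet
facet normal -0.879 -0.269 -0.395
outer loop
vertex 3.017 -1.989 0.775
vertex 2.598 -1.505 1.378
vertex 3.049 -1.206 0.17
endloop
endfacet
facet normal -0.032 -0.790 0.612
outer loop
vertex 3.017 -1.989 0.775
vertex 4.291 -1.598 1.347
vertex 2.598 -1.505 1.378
endloop
endfacet
facet normal 0.878 0.270 0.395
outer loop
vertex 3.871 -1.114 1.95
vertex 4.291 -1.598 1.347
vertex 3.903 -0.331 1.345
endloop
endfacet
facet normal 0.032 0.790 -0.612
outer loop
vertex 4.322 -0.815 0.742
vertex 3.049 -1.206 0.17
vertex 3.903 -0.331 1.345
endloop
endfacet
facet normal 0.879 0.270 0.394
outer loop
vertex 3.903 -0.331 1.345
vertex 4.291 -1.598 1.347
vertex 4.322 -0.815 0.742
endloop
endfacet
facet normal 0.477 -0.550 -0.686
outer loop
vertex 4.322 -0.815 0.742
vertex 3.017 -1.989 0.775
vertex 3.049 -1.206 0.17
endloop
endfacet
facet normal 0.477 -0.549 -0.686
outer loop
vertex 4.291 -1.598 1.347
vertex 3.017 -1.989 0.775
vertex 4.322 -0.815 0.742
endloop
endfacet
facet normal -0.125 -0.719 -0.684
outer loop
vertex 0.744 0.736 -0.765
vertex 0.39 0.41 -0.358
vertex 0.121 0.826 -0.746
endloop
endfacet
facet normal 0.076 0.681 -0.729
outer loop
vertex 0.744 0.736 -0.765
vertex 0.121 0.826 -0.746
vertex 0.903 1.656 0.111
endloop
endfacet
facet normal 0.076 0.681 -0.729
outer loop
vertex 0.903 1.656 0.111
vertex 0.121 0.826 -0.746
vertex 0.28 1.746 0.13
endloop
endfacet
facet normal 0.125 0.719 0.684
outer loop
vertex 0.903 1.656 0.111
vertex 0.28 1.746 0.13
vertex 0.55 1.33 0.518
endloop
endfacet
facet normal -0.125 -0.719 -0.684
outer loop
vertex 0.121 0.826 -0.746
vertex 0.39 0.41 -0.358
vertex -0.233 0.5 -0.339
endloop
endfacet
facet normal -0.818 0.465 -0.339
outer loop
vertex 0.121 0.826 -0.746
vertex -0.233 0.5 -0.339
vertex 0.28 1.746 0.13
endloop
endfacet
facet normal -0.818 0.465 -0.340
outer loop
vertex 0.28 1.746 0.13
vertex -0.233 0.5 -0.339
vertex -0.074 1.42 0.536
endloop
endfacet
facet normal 0.123 0.719 0.684
outer loop
vertex 0.28 1.746 0.13
vertex -0.074 1.42 0.536
vertex 0.55 1.33 0.518
endloop
endfacet
facet normal -0.125 -0.719 -0.684
outer loop
vertex -0.233 0.5 -0.339
vertex 0.39 0.41 -0.358
vertex 0.037 0.084 0.049
endloop
endfacet
facet normal -0.895 -0.217 0.390
outer loop
vertex -0.233 0.5 -0.339
vertex 0.037 0.084 0.049
vertex -0.074 1.42 0.536
endloop
endfacet
facet normal -0.895 -0.216 0.390
outer loop
vertex -0.074 1.42 0.536
vertex 0.037 0.084 0.049
vertex 0.196 1.004 0.925
endloop
endfacet
facet normal 0.123 0.719 0.684
outer loop
vertex -0.074 1.42 0.536
vertex 0.196 1.004 0.925
vertex 0.55 1.33 0.518
endloop
endfacet
facet normal -0.125 -0.719 -0.684
outer loop
vertex 0.037 0.084 0.049
vertex 0.39 0.41 -0.358
vertex 0.66 -0.006 0.03
endloop
endfacet
facet normal -0.076 -0.681 0.729
outer loop
vertex 0.037 0.084 0.049
vertex 0.66 -0.006 0.03
vertex 0.196 1.004 0.925
endloop
endfacet
facet normal -0.076 -0.681 0.729
outer loop
vertex 0.196 1.004 0.925
vertex 0.66 -0.006 0.03
vertex 0.819 0.914 0.906
endloop
endfacet
facet normal 0.125 0.719 0.684
outer loop
vertex 0.196 1.004 0.925
vertex 0.819 0.914 0.906
vertex 0.55 1.33 0.518
endloop
endfacet
facet normal -0.123 -0.719 -0.684
outer loop
vertex 0.66 -0.006 0.03
vertex 0.39 0.41 -0.358
vertex 1.014 0.32 -0.376
endloop
endfacet
facet normal 0.818 -0.465 0.340
outer loop
vertex 0.66 -0.006 0.03
vertex 1.014 0.32 -0.376
vertex 0.819 0.914 0.906
endloop
endfacet
facet normal 0.818 -0.464 0.340
outer loop
vertex 0.819 0.914 0.906
vertex 1.014 0.32 -0.376
vertex 1.173 1.24 0.499
endloop
endfacet
facet normal 0.125 0.719 0.684
outer loop
vertex 0.819 0.914 0.906
vertex 1.173 1.24 0.499
vertex 0.55 1.33 0.518
endloop
endfacet
facet normal -0.123 -0.719 -0.684
outer loop
vertex 1.014 0.32 -0.376
vertex 0.39 0.41 -0.358
vertex 0.744 0.736 -0.765
endloop
endfacet
facet normal 0.895 0.216 -0.390
outer loop
vertex 1.014 0.32 -0.376
vertex 0.744 0.736 -0.765
vertex 1.173 1.24 0.499
endloop
endfacet
facet normal 0.895 0.217 -0.390
outer loop
vertex 1.173 1.24 0.499
vertex 0.744 0.736 -0.765
vertex 0.903 1.656 0.111
endloop
endfacet
facet normal 0.125 0.719 0.684
outer loop
vertex 1.173 1.24 0.499
vertex 0.903 1.656 0.111
vertex 0.55 1.33 0.518
endloop
endfacet

endsolid
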